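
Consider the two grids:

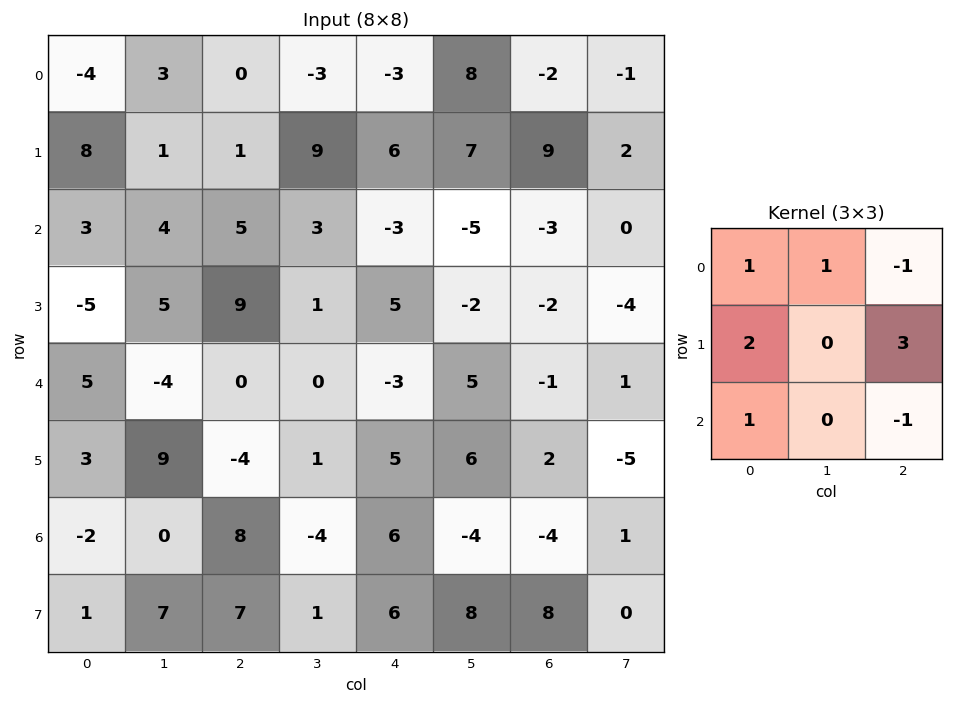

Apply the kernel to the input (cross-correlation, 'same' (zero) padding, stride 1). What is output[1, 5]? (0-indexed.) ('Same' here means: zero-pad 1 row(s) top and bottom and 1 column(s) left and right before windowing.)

The receptive field on the zero-padded input at this output position is [-3 8 -2 / 6 7 9 / -3 -5 -3]. Elementwise product with the kernel and sum: -3·1 + 8·1 + -2·-1 + 6·2 + 9·3 + -3·1 + -3·-1.

46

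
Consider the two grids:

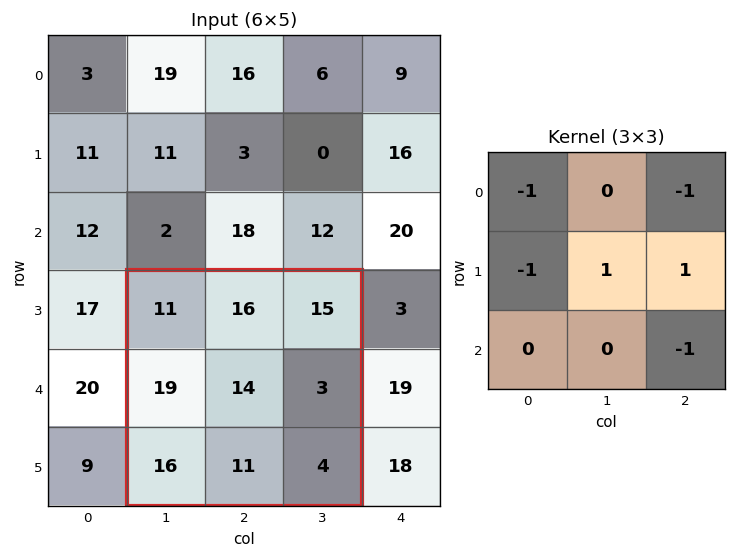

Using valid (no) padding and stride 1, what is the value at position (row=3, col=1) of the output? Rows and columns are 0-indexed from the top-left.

The receptive field on the input at this output position is [11 16 15 / 19 14 3 / 16 11 4]. Elementwise product with the kernel and sum: 11·-1 + 15·-1 + 19·-1 + 14·1 + 3·1 + 4·-1.

-32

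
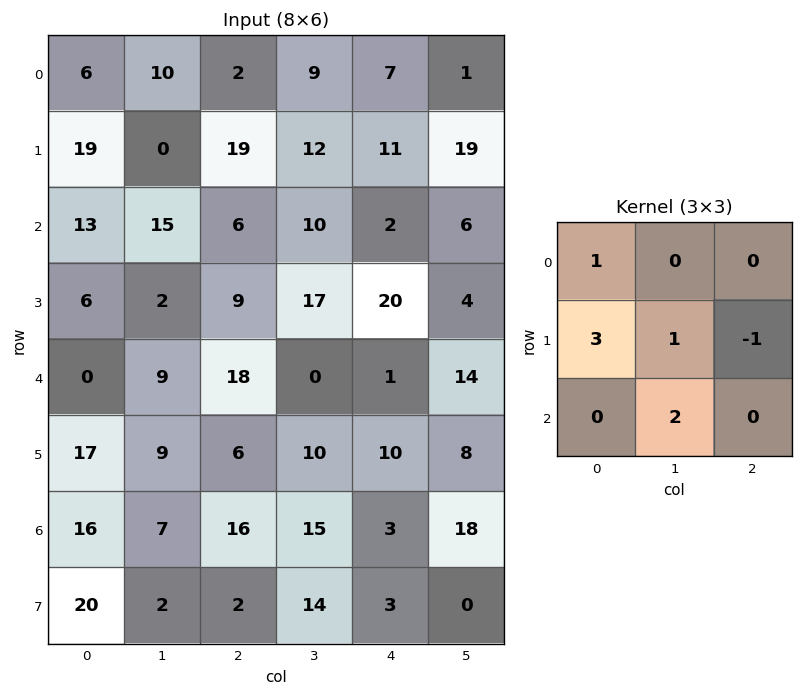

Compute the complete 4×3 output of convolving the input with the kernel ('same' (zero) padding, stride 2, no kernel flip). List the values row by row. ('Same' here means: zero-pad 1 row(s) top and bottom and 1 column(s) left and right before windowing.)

34 61 55
10 59 78
25 59 24
49 35 46

Output[0,0]: The receptive field on the zero-padded input at this output position is [0 0 0 / 0 6 10 / 0 19 0]. Elementwise product with the kernel and sum: 0·1 + 0·3 + 6·1 + 10·-1 + 19·2.
Output[0,1]: The receptive field on the zero-padded input at this output position is [0 0 0 / 10 2 9 / 0 19 12]. Elementwise product with the kernel and sum: 0·1 + 10·3 + 2·1 + 9·-1 + 19·2.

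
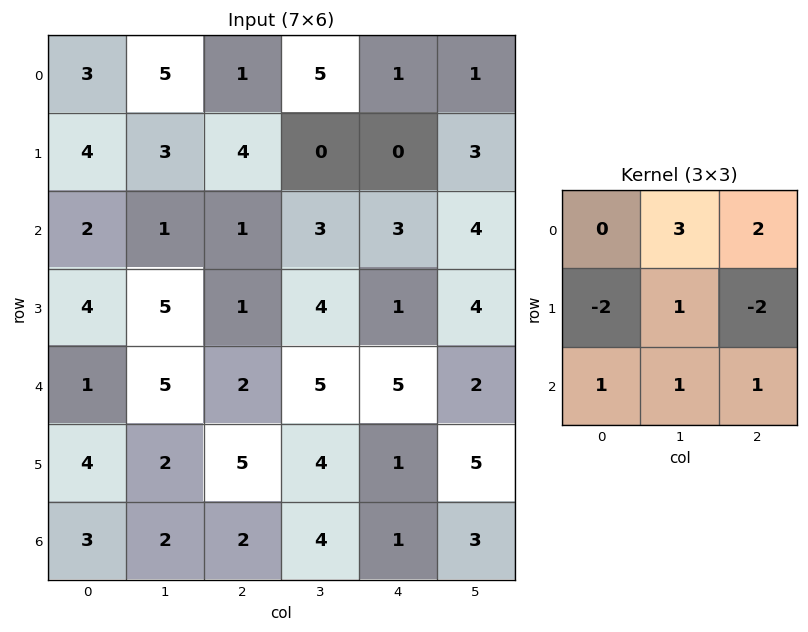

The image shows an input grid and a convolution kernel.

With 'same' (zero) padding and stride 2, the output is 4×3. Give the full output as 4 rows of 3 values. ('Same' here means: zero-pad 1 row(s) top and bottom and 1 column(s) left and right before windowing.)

0 -12 -8
27 15 4
19 4 12
15 13 0

Output[0,0]: The receptive field on the zero-padded input at this output position is [0 0 0 / 0 3 5 / 0 4 3]. Elementwise product with the kernel and sum: 0·3 + 0·2 + 0·-2 + 3·1 + 5·-2 + 0·1 + 4·1 + 3·1.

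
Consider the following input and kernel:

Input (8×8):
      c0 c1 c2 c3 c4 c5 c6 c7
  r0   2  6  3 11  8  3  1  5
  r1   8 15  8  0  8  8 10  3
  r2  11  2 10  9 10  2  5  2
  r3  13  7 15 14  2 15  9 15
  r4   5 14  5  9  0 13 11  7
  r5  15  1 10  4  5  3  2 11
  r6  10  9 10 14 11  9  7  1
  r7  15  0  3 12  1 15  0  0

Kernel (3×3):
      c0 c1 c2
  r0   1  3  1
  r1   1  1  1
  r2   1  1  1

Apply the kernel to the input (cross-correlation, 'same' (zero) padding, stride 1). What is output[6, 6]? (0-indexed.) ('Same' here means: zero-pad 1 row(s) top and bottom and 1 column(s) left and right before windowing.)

The receptive field on the zero-padded input at this output position is [3 2 11 / 9 7 1 / 15 0 0]. Elementwise product with the kernel and sum: 3·1 + 2·3 + 11·1 + 9·1 + 7·1 + 1·1 + 15·1 + 0·1 + 0·1.

52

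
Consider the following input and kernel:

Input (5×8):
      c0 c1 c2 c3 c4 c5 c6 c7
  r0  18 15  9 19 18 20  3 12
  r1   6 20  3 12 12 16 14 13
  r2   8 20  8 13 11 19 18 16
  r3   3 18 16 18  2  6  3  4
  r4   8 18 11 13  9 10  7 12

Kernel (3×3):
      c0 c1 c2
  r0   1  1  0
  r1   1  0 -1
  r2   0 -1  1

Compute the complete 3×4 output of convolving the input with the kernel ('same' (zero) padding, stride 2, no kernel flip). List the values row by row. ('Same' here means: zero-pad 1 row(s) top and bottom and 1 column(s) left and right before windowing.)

Output[0,0]: The receptive field on the zero-padded input at this output position is [0 0 0 / 0 18 15 / 0 6 20]. Elementwise product with the kernel and sum: 0·1 + 0·1 + 0·1 + 15·-1 + 6·-1 + 20·1.

-1 5 3 7
1 32 22 34
-15 39 23 7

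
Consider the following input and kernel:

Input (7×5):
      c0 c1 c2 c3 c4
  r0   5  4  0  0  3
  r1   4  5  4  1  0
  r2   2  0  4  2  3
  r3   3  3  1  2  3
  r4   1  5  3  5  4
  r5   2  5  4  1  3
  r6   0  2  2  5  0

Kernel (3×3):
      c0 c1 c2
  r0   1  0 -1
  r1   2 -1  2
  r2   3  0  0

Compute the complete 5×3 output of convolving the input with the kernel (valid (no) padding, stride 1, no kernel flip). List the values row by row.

22 12 16
21 13 19
6 22 16
11 33 19
5 14 18

Output[0,0]: The receptive field on the input at this output position is [5 4 0 / 4 5 4 / 2 0 4]. Elementwise product with the kernel and sum: 5·1 + 0·-1 + 4·2 + 5·-1 + 4·2 + 2·3.
Output[0,1]: The receptive field on the input at this output position is [4 0 0 / 5 4 1 / 0 4 2]. Elementwise product with the kernel and sum: 4·1 + 0·-1 + 5·2 + 4·-1 + 1·2 + 0·3.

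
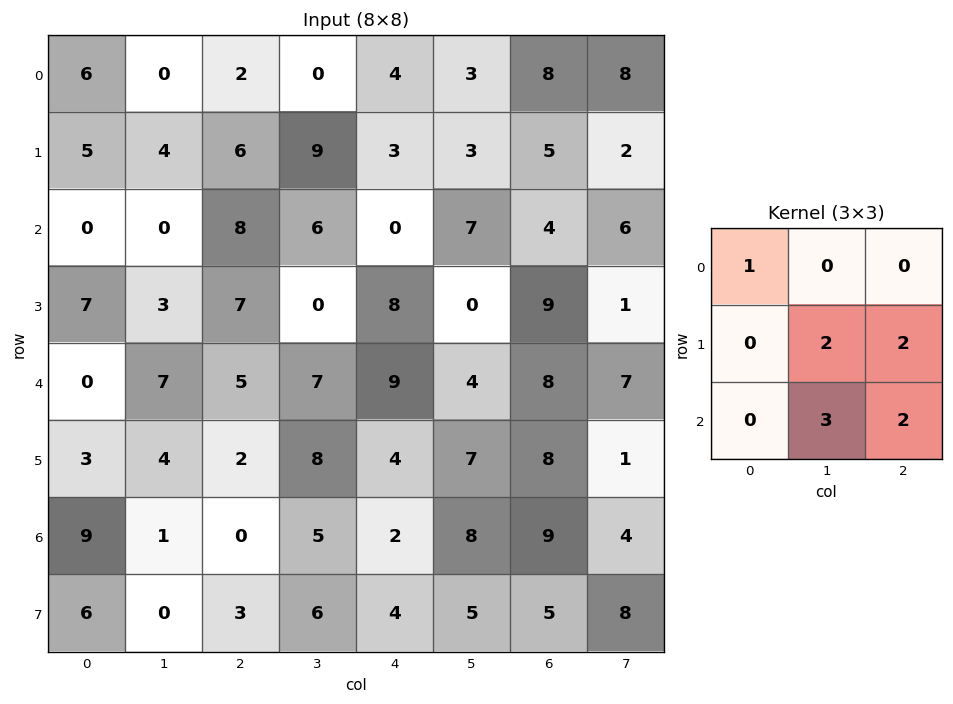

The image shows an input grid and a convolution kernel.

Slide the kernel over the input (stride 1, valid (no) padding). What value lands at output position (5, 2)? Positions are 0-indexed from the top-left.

42

The receptive field on the input at this output position is [2 8 4 / 0 5 2 / 3 6 4]. Elementwise product with the kernel and sum: 2·1 + 5·2 + 2·2 + 6·3 + 4·2.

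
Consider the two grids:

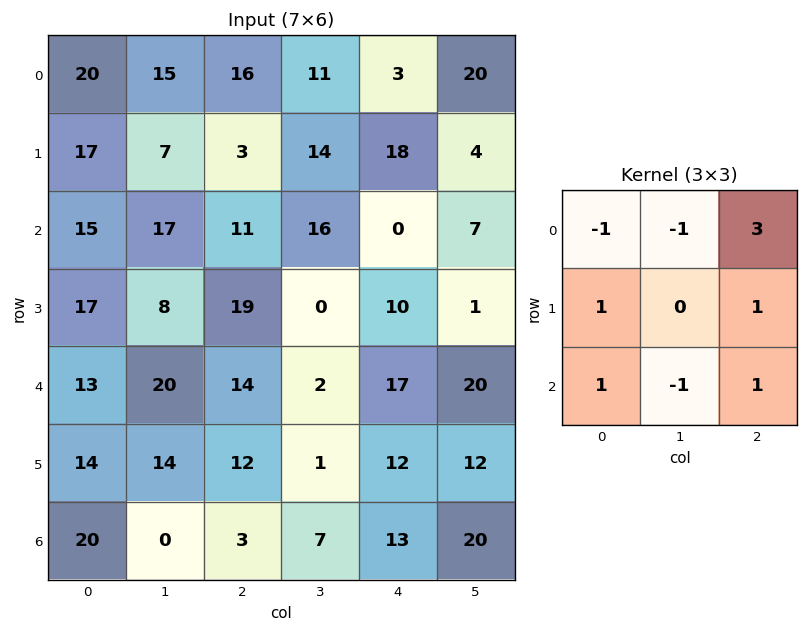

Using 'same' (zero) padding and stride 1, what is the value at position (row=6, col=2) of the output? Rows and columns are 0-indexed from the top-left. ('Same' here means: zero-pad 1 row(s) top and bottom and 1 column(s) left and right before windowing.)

-16

The receptive field on the zero-padded input at this output position is [14 12 1 / 0 3 7 / 0 0 0]. Elementwise product with the kernel and sum: 14·-1 + 12·-1 + 1·3 + 0·1 + 7·1 + 0·1 + 0·-1 + 0·1.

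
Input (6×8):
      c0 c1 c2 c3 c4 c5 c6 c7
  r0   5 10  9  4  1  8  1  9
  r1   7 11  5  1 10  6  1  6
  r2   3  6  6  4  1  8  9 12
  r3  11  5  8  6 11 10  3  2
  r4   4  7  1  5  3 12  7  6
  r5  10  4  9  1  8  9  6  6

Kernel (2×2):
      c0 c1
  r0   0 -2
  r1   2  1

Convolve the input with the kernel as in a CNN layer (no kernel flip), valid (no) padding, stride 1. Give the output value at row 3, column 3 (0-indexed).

-9

The receptive field on the input at this output position is [6 11 / 5 3]. Elementwise product with the kernel and sum: 11·-2 + 5·2 + 3·1.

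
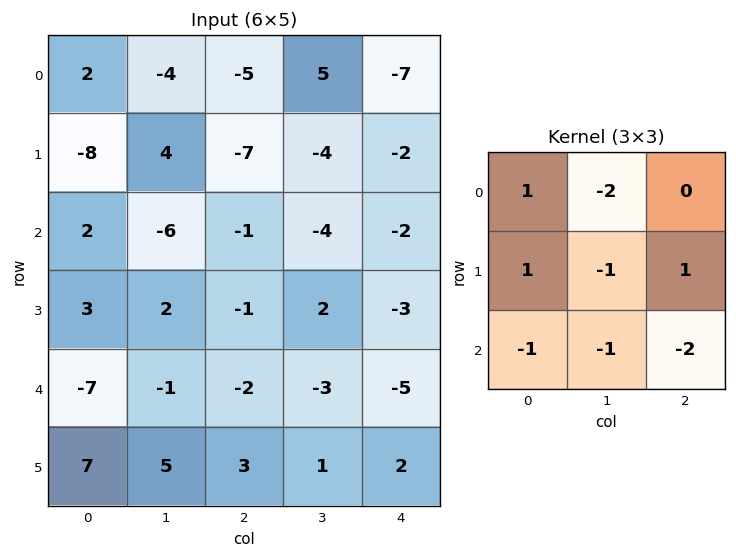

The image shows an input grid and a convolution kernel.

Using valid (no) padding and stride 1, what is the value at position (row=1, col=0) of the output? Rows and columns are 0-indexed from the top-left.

The receptive field on the input at this output position is [-8 4 -7 / 2 -6 -1 / 3 2 -1]. Elementwise product with the kernel and sum: -8·1 + 4·-2 + 2·1 + -6·-1 + -1·1 + 3·-1 + 2·-1 + -1·-2.

-12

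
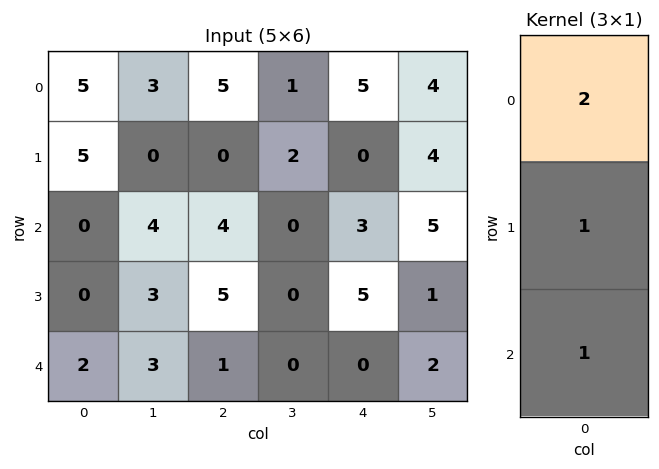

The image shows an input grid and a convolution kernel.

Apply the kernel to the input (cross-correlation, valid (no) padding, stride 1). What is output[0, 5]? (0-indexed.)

17

The receptive field on the input at this output position is [4 / 4 / 5]. Elementwise product with the kernel and sum: 4·2 + 4·1 + 5·1.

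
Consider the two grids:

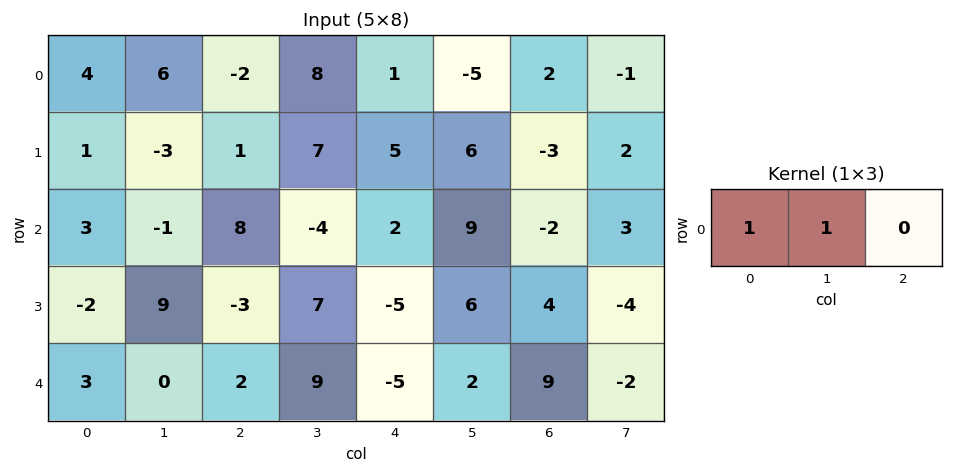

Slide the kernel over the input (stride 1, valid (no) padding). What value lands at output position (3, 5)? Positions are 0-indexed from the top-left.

10

The receptive field on the input at this output position is [6 4 -4]. Elementwise product with the kernel and sum: 6·1 + 4·1.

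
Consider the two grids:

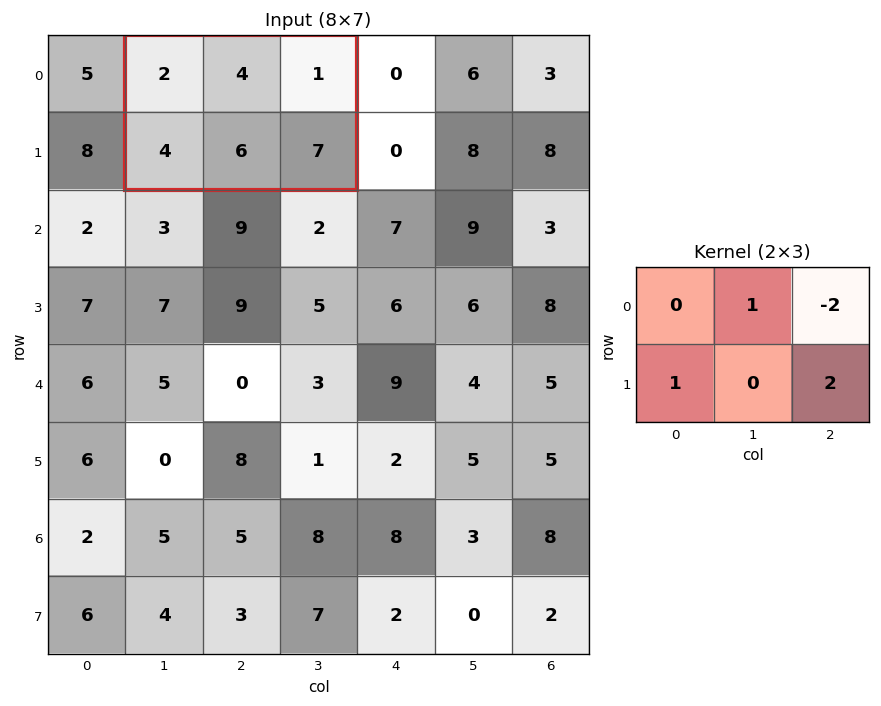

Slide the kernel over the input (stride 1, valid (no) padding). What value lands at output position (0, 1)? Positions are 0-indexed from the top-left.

The receptive field on the input at this output position is [2 4 1 / 4 6 7]. Elementwise product with the kernel and sum: 4·1 + 1·-2 + 4·1 + 7·2.

20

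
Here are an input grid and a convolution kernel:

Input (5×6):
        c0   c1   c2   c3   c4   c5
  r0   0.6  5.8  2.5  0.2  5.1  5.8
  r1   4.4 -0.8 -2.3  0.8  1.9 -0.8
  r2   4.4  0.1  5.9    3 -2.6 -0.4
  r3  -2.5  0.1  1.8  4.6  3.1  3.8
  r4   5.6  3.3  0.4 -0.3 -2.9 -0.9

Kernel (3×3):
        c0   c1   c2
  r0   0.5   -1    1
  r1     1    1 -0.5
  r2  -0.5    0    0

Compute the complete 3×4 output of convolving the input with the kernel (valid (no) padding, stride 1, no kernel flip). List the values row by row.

-0.45 -2.95 0.75 2.4
3.5 7.15 9.25 -4
1.9 -4.9 2 9.65

Output[0,0]: The receptive field on the input at this output position is [0.6 5.8 2.5 / 4.4 -0.8 -2.3 / 4.4 0.1 5.9]. Elementwise product with the kernel and sum: 0.6·0.5 + 5.8·-1 + 2.5·1 + 4.4·1 + -0.8·1 + -2.3·-0.5 + 4.4·-0.5.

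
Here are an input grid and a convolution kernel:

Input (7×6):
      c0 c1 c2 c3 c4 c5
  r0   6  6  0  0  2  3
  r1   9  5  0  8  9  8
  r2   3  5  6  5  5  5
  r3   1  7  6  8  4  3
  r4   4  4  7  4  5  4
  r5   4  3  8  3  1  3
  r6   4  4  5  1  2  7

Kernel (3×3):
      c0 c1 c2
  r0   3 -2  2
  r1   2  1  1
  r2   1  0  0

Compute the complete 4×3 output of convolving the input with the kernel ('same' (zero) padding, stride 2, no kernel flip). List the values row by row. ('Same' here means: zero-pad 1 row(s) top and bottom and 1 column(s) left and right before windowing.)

Output[0,0]: The receptive field on the zero-padded input at this output position is [0 0 0 / 0 6 6 / 0 9 5]. Elementwise product with the kernel and sum: 0·3 + 0·-2 + 0·2 + 0·2 + 6·1 + 6·1 + 0·1.

12 17 13
0 59 50
20 47 42
6 13 24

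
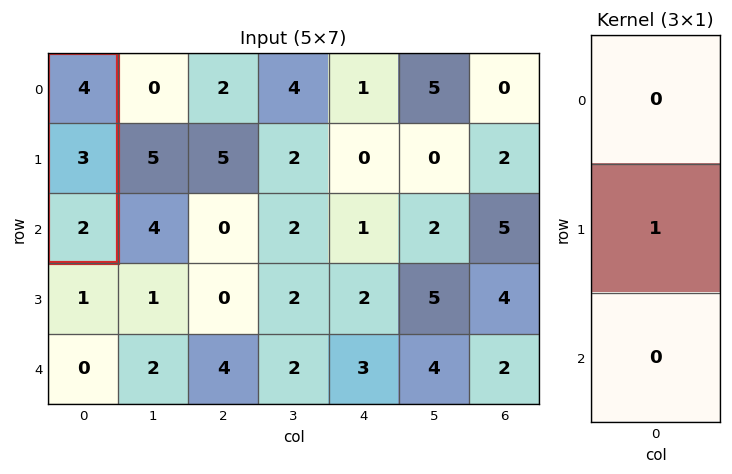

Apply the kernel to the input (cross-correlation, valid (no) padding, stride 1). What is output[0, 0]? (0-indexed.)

3

The receptive field on the input at this output position is [4 / 3 / 2]. Elementwise product with the kernel and sum: 3·1.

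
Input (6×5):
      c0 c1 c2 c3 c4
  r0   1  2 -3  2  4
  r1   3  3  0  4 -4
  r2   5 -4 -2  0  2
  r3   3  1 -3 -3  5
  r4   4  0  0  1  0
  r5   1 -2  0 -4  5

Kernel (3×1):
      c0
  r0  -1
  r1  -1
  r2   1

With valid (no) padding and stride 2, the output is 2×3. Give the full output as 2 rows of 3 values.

Output[0,0]: The receptive field on the input at this output position is [1 / 3 / 5]. Elementwise product with the kernel and sum: 1·-1 + 3·-1 + 5·1.

1 1 2
-4 5 -7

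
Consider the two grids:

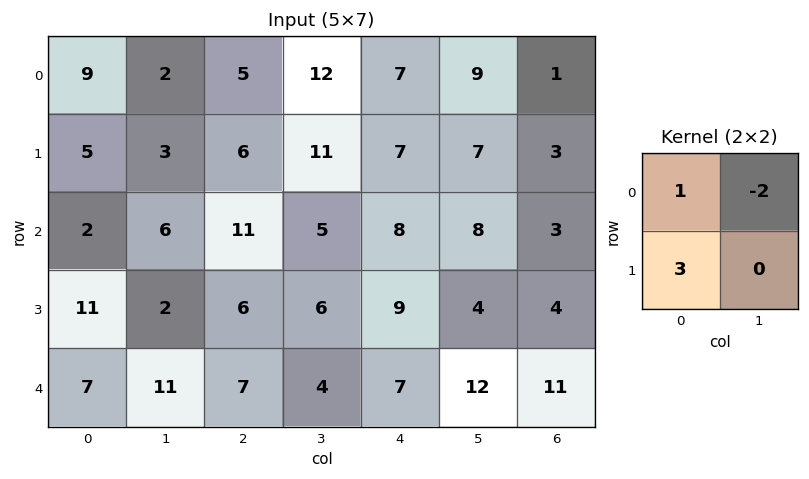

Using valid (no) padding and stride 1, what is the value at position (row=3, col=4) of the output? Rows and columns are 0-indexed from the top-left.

22

The receptive field on the input at this output position is [9 4 / 7 12]. Elementwise product with the kernel and sum: 9·1 + 4·-2 + 7·3.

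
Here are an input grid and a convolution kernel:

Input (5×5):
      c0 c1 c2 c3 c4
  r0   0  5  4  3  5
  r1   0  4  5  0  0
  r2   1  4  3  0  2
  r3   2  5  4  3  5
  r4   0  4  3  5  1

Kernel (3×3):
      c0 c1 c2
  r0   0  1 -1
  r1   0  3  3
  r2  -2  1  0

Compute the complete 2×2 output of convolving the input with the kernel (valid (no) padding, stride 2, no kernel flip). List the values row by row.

Output[0,0]: The receptive field on the input at this output position is [0 5 4 / 0 4 5 / 1 4 3]. Elementwise product with the kernel and sum: 5·1 + 4·-1 + 4·3 + 5·3 + 1·-2 + 4·1.

30 -8
32 21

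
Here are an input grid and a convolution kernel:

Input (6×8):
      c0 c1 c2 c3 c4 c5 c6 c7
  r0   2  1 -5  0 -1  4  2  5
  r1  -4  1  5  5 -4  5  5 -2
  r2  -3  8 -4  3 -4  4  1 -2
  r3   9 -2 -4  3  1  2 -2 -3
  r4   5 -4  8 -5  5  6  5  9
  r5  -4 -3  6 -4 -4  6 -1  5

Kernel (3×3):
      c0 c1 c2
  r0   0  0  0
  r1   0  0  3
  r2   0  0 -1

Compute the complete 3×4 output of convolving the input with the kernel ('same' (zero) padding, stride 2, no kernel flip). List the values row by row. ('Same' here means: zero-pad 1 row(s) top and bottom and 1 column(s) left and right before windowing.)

2 -5 7 17
26 6 10 -3
-9 -11 12 22

Output[0,0]: The receptive field on the zero-padded input at this output position is [0 0 0 / 0 2 1 / 0 -4 1]. Elementwise product with the kernel and sum: 1·3 + 1·-1.
Output[0,1]: The receptive field on the zero-padded input at this output position is [0 0 0 / 1 -5 0 / 1 5 5]. Elementwise product with the kernel and sum: 0·3 + 5·-1.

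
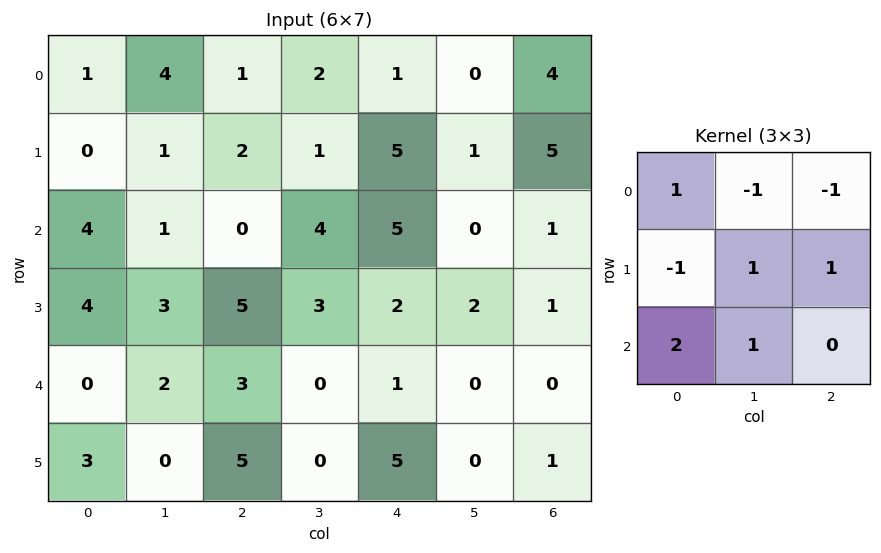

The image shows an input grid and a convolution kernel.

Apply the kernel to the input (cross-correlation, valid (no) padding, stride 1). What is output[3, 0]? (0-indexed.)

7

The receptive field on the input at this output position is [4 3 5 / 0 2 3 / 3 0 5]. Elementwise product with the kernel and sum: 4·1 + 3·-1 + 5·-1 + 0·-1 + 2·1 + 3·1 + 3·2 + 0·1.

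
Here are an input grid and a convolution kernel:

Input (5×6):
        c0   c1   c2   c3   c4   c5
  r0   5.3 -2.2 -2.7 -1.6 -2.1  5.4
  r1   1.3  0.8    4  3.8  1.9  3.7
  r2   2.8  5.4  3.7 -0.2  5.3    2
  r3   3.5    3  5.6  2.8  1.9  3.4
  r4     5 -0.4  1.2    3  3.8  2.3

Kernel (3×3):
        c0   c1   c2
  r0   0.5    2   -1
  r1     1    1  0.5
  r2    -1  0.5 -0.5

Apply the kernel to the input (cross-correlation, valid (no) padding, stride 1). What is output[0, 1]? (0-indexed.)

The receptive field on the input at this output position is [-2.2 -2.7 -1.6 / 0.8 4 3.8 / 5.4 3.7 -0.2]. Elementwise product with the kernel and sum: -2.2·0.5 + -2.7·2 + -1.6·-1 + 0.8·1 + 4·1 + 3.8·0.5 + 5.4·-1 + 3.7·0.5 + -0.2·-0.5.

-1.65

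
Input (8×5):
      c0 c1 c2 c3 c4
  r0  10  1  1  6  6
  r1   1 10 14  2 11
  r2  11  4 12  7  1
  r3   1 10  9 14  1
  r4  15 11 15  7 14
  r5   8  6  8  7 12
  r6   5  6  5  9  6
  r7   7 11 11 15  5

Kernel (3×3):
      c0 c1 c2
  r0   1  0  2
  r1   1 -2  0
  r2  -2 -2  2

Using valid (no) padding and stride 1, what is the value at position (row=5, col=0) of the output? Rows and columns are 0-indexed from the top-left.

The receptive field on the input at this output position is [8 6 8 / 5 6 5 / 7 11 11]. Elementwise product with the kernel and sum: 8·1 + 8·2 + 5·1 + 6·-2 + 7·-2 + 11·-2 + 11·2.

3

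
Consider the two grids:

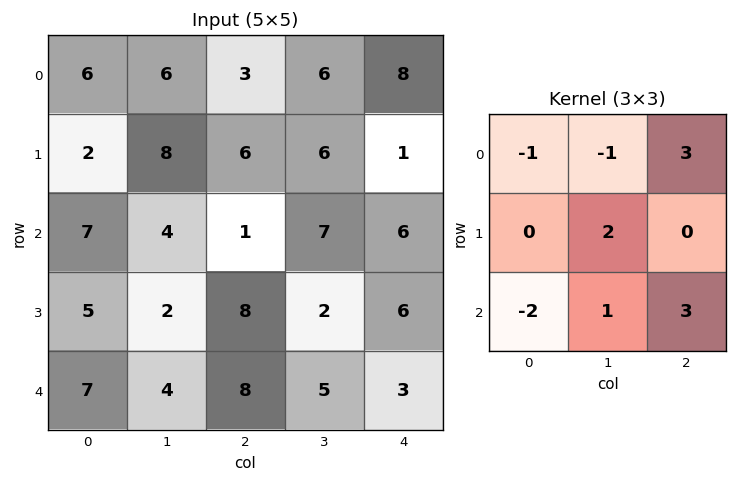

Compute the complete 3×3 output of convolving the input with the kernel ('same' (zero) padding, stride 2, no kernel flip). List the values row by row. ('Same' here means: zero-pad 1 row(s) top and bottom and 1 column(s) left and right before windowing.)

Output[0,0]: The receptive field on the zero-padded input at this output position is [0 0 0 / 0 6 6 / 0 2 8]. Elementwise product with the kernel and sum: 0·-1 + 0·-1 + 0·3 + 6·2 + 0·-2 + 2·1 + 8·3.

38 14 5
47 16 7
15 12 -2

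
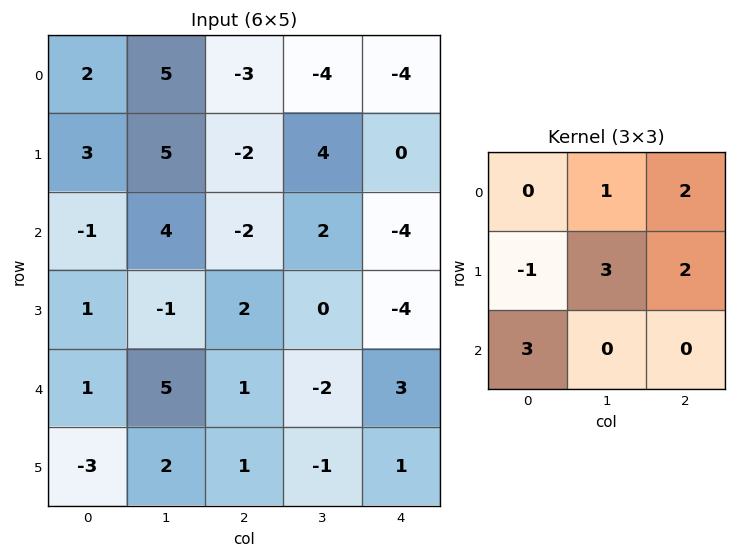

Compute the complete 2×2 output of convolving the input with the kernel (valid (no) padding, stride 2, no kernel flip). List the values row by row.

4 -4
3 -13

Output[0,0]: The receptive field on the input at this output position is [2 5 -3 / 3 5 -2 / -1 4 -2]. Elementwise product with the kernel and sum: 5·1 + -3·2 + 3·-1 + 5·3 + -2·2 + -1·3.
Output[0,1]: The receptive field on the input at this output position is [-3 -4 -4 / -2 4 0 / -2 2 -4]. Elementwise product with the kernel and sum: -4·1 + -4·2 + -2·-1 + 4·3 + 0·2 + -2·3.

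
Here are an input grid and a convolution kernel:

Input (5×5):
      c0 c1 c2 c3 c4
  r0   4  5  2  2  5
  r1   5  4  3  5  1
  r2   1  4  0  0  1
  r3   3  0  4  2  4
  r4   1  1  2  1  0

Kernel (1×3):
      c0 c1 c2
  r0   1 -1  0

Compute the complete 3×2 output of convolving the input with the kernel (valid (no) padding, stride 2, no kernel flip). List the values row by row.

Output[0,0]: The receptive field on the input at this output position is [4 5 2]. Elementwise product with the kernel and sum: 4·1 + 5·-1.
Output[0,1]: The receptive field on the input at this output position is [2 2 5]. Elementwise product with the kernel and sum: 2·1 + 2·-1.

-1 0
-3 0
0 1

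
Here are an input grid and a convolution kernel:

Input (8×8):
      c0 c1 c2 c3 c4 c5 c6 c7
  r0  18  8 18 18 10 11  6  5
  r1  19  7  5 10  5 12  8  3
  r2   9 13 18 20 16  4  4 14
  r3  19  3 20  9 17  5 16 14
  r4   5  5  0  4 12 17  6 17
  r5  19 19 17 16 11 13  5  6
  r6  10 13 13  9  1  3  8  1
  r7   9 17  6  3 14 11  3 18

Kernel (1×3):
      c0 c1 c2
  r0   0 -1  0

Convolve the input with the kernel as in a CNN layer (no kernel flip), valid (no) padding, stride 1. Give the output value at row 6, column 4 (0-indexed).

The receptive field on the input at this output position is [1 3 8]. Elementwise product with the kernel and sum: 3·-1.

-3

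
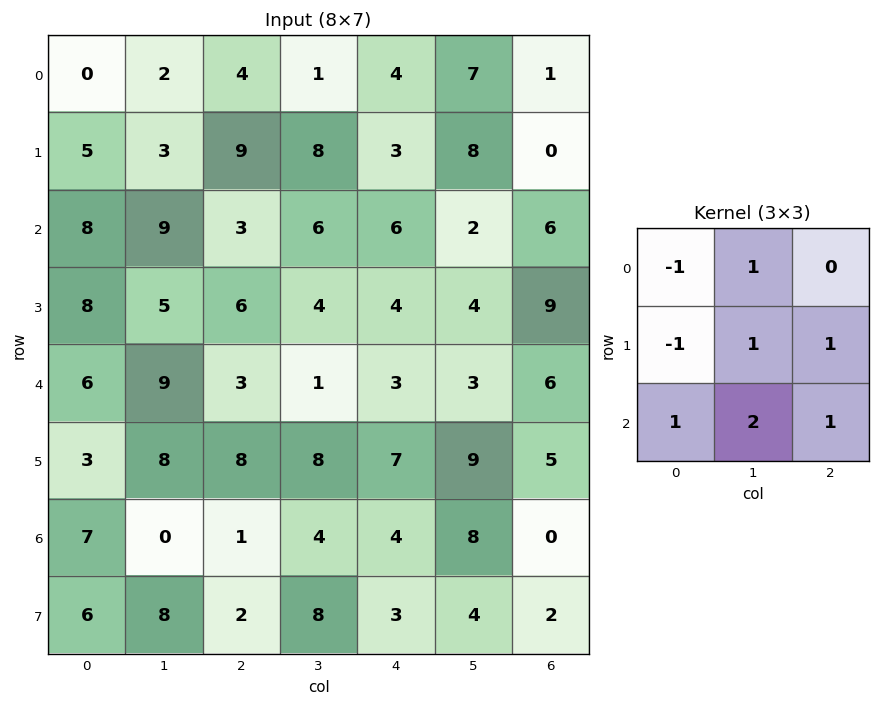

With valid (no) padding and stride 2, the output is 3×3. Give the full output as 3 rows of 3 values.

38 20 24
31 13 20
24 18 27

Output[0,0]: The receptive field on the input at this output position is [0 2 4 / 5 3 9 / 8 9 3]. Elementwise product with the kernel and sum: 0·-1 + 2·1 + 5·-1 + 3·1 + 9·1 + 8·1 + 9·2 + 3·1.
Output[0,1]: The receptive field on the input at this output position is [4 1 4 / 9 8 3 / 3 6 6]. Elementwise product with the kernel and sum: 4·-1 + 1·1 + 9·-1 + 8·1 + 3·1 + 3·1 + 6·2 + 6·1.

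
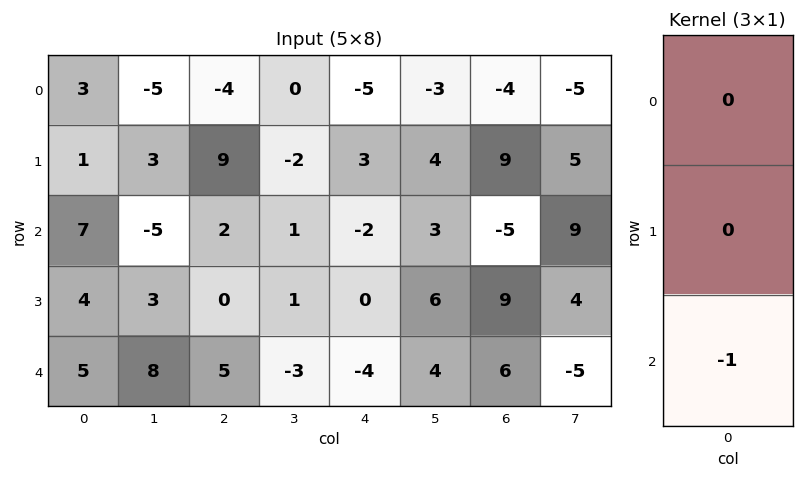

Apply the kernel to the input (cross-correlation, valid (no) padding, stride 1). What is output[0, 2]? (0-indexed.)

-2

The receptive field on the input at this output position is [-4 / 9 / 2]. Elementwise product with the kernel and sum: 2·-1.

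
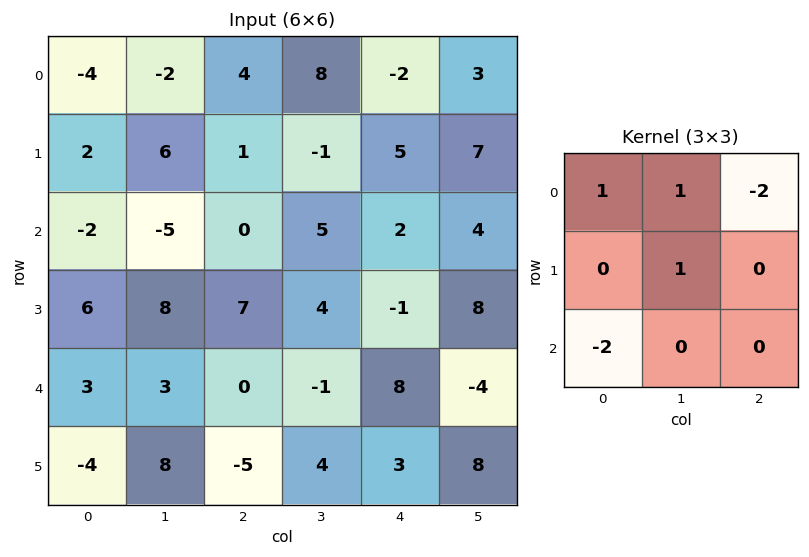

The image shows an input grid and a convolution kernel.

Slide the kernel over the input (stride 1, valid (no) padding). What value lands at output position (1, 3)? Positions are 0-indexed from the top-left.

-16

The receptive field on the input at this output position is [-1 5 7 / 5 2 4 / 4 -1 8]. Elementwise product with the kernel and sum: -1·1 + 5·1 + 7·-2 + 2·1 + 4·-2.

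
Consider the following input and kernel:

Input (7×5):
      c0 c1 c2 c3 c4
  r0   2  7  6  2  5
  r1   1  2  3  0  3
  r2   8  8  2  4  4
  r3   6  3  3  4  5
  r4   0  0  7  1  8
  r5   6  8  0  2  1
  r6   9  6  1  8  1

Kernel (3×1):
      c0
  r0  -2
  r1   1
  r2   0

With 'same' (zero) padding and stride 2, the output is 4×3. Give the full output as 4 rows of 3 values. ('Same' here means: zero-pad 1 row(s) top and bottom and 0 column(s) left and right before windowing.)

Output[0,0]: The receptive field on the zero-padded input at this output position is [0 / 2 / 1]. Elementwise product with the kernel and sum: 0·-2 + 2·1.
Output[0,1]: The receptive field on the zero-padded input at this output position is [0 / 6 / 3]. Elementwise product with the kernel and sum: 0·-2 + 6·1.

2 6 5
6 -4 -2
-12 1 -2
-3 1 -1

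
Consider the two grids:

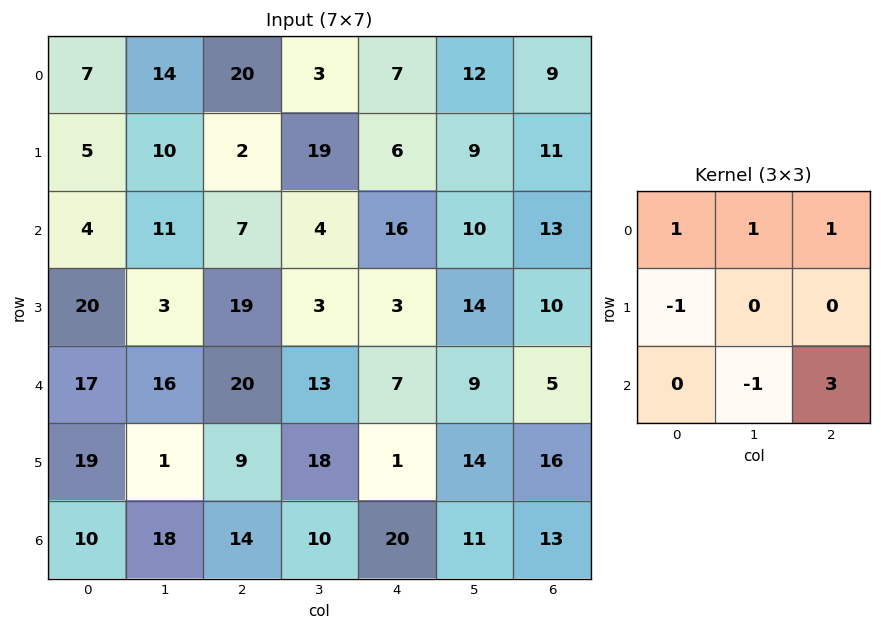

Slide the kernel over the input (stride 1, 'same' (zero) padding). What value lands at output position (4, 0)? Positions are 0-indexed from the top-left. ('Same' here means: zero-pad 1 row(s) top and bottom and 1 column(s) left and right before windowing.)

7

The receptive field on the zero-padded input at this output position is [0 20 3 / 0 17 16 / 0 19 1]. Elementwise product with the kernel and sum: 0·1 + 20·1 + 3·1 + 0·-1 + 19·-1 + 1·3.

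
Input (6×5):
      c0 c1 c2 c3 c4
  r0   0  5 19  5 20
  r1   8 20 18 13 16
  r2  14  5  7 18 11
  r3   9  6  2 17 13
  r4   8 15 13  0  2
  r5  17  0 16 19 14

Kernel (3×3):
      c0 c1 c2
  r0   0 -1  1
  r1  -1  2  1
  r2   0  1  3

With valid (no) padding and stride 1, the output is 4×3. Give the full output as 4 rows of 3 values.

90 76 90
13 75 99
61 39 44
79 99 46

Output[0,0]: The receptive field on the input at this output position is [0 5 19 / 8 20 18 / 14 5 7]. Elementwise product with the kernel and sum: 5·-1 + 19·1 + 8·-1 + 20·2 + 18·1 + 5·1 + 7·3.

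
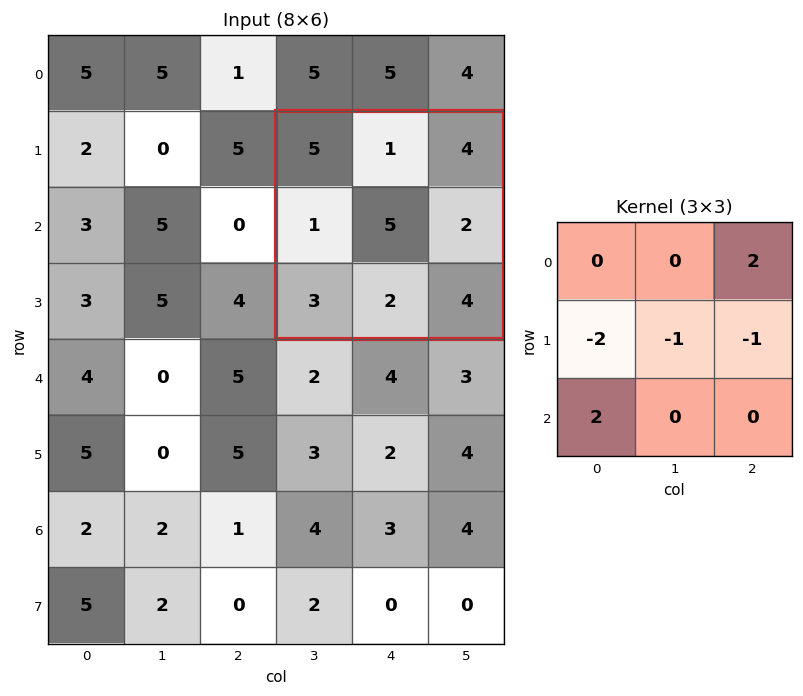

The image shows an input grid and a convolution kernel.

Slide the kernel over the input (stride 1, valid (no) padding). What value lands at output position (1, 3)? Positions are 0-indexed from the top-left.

The receptive field on the input at this output position is [5 1 4 / 1 5 2 / 3 2 4]. Elementwise product with the kernel and sum: 4·2 + 1·-2 + 5·-1 + 2·-1 + 3·2.

5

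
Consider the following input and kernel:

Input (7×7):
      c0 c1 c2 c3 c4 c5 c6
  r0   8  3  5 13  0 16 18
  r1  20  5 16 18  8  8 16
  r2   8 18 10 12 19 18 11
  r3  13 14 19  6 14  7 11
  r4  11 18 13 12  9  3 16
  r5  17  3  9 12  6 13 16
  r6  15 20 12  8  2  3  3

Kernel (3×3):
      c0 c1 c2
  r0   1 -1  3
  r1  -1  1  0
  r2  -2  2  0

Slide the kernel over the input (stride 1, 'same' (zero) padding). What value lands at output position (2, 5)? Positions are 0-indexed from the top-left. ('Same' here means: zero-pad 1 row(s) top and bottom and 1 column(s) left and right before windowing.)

33

The receptive field on the zero-padded input at this output position is [8 8 16 / 19 18 11 / 14 7 11]. Elementwise product with the kernel and sum: 8·1 + 8·-1 + 16·3 + 19·-1 + 18·1 + 14·-2 + 7·2.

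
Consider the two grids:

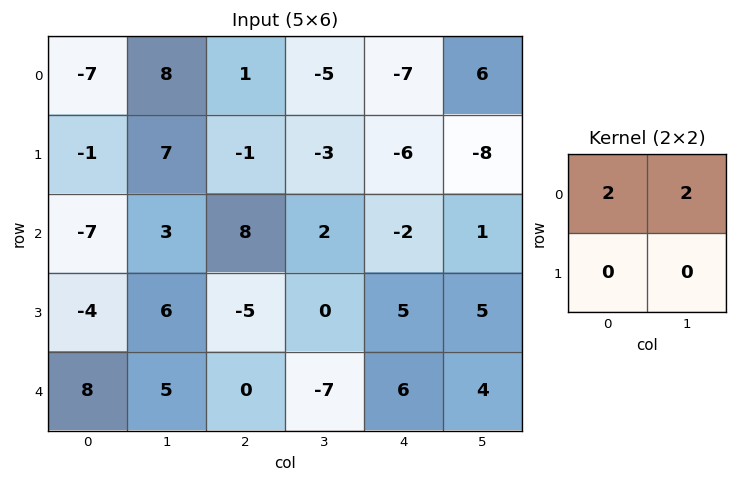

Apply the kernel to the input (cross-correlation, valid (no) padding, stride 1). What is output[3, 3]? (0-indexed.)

The receptive field on the input at this output position is [0 5 / -7 6]. Elementwise product with the kernel and sum: 0·2 + 5·2.

10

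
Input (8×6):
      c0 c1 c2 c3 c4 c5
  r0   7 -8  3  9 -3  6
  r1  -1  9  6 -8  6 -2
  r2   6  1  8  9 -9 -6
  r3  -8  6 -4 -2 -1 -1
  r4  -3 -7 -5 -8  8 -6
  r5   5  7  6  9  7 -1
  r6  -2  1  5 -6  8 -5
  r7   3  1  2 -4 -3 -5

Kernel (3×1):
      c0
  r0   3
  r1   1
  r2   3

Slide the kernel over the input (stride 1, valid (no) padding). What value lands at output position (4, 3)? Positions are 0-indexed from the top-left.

-33

The receptive field on the input at this output position is [-8 / 9 / -6]. Elementwise product with the kernel and sum: -8·3 + 9·1 + -6·3.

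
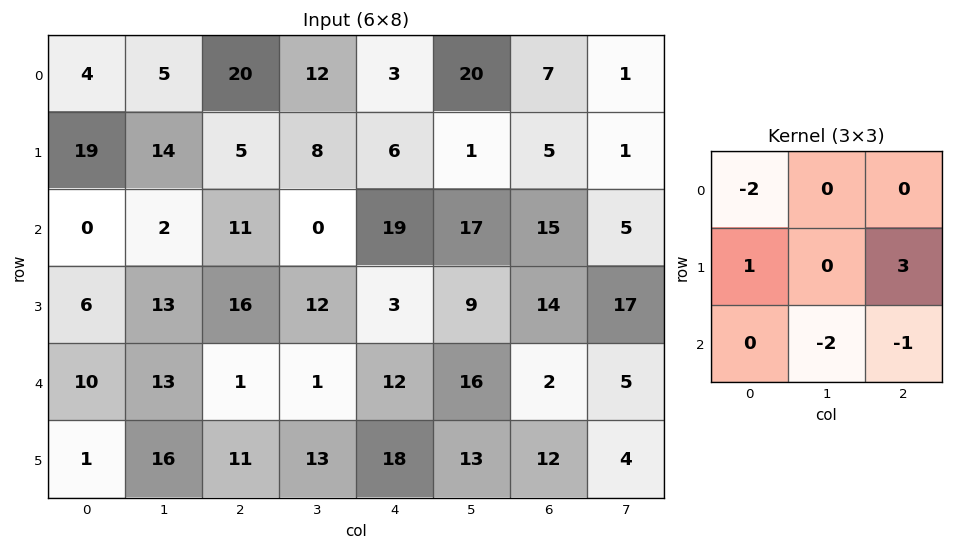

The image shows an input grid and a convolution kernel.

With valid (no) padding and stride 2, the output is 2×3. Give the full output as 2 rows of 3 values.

11 -36 -34
27 -11 -27

Output[0,0]: The receptive field on the input at this output position is [4 5 20 / 19 14 5 / 0 2 11]. Elementwise product with the kernel and sum: 4·-2 + 19·1 + 5·3 + 2·-2 + 11·-1.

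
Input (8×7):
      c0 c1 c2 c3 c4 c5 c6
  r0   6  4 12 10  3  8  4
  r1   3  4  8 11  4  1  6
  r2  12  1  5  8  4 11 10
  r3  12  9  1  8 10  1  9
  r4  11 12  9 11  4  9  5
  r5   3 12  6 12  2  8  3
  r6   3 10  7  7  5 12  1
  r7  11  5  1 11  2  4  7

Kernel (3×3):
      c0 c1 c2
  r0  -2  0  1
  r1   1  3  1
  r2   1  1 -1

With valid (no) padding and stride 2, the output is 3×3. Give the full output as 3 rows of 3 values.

31 33 16
35 45 32
38 39 42

Output[0,0]: The receptive field on the input at this output position is [6 4 12 / 3 4 8 / 12 1 5]. Elementwise product with the kernel and sum: 6·-2 + 12·1 + 3·1 + 4·3 + 8·1 + 12·1 + 1·1 + 5·-1.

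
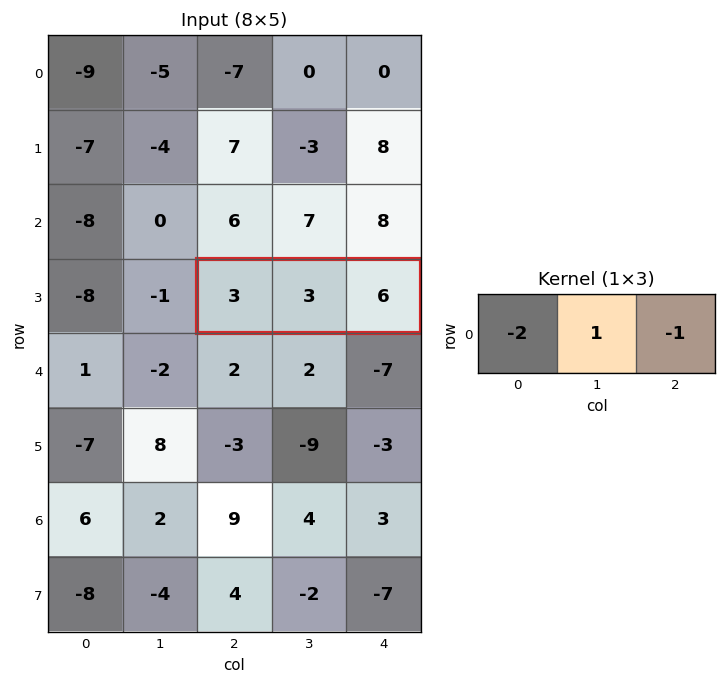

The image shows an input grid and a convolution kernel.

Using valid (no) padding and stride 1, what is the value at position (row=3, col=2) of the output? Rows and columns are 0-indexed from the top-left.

The receptive field on the input at this output position is [3 3 6]. Elementwise product with the kernel and sum: 3·-2 + 3·1 + 6·-1.

-9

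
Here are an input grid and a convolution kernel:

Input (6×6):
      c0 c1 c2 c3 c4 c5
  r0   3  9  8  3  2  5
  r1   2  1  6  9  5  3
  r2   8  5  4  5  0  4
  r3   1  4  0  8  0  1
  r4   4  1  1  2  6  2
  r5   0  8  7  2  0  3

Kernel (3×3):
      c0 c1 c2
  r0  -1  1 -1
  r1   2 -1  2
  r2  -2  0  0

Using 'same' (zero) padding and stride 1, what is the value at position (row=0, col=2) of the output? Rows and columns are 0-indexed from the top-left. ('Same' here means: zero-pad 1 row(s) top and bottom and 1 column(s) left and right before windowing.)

14

The receptive field on the zero-padded input at this output position is [0 0 0 / 9 8 3 / 1 6 9]. Elementwise product with the kernel and sum: 0·-1 + 0·1 + 0·-1 + 9·2 + 8·-1 + 3·2 + 1·-2.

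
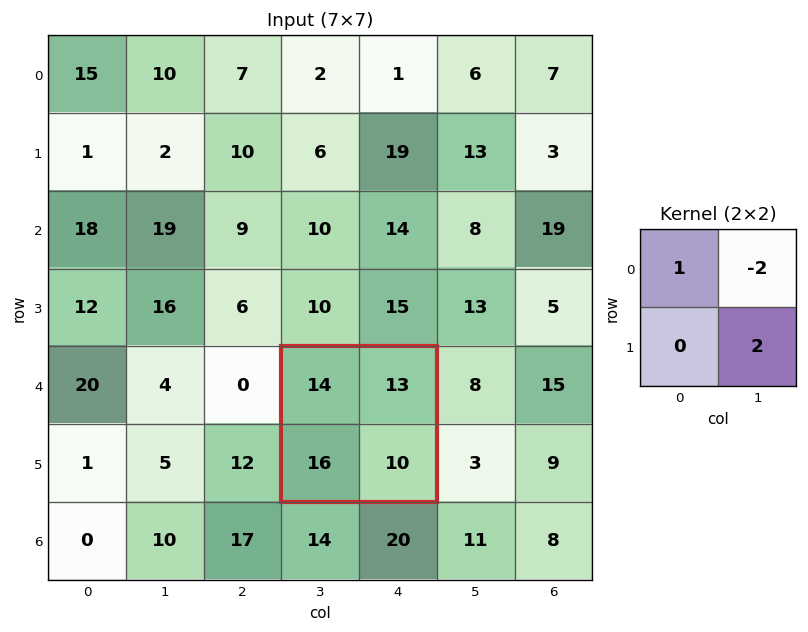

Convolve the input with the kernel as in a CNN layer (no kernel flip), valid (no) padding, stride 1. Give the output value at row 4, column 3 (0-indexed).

8

The receptive field on the input at this output position is [14 13 / 16 10]. Elementwise product with the kernel and sum: 14·1 + 13·-2 + 10·2.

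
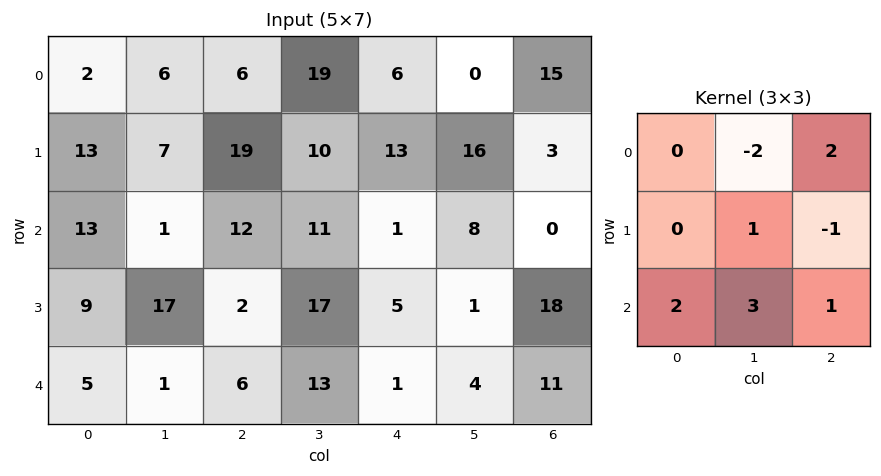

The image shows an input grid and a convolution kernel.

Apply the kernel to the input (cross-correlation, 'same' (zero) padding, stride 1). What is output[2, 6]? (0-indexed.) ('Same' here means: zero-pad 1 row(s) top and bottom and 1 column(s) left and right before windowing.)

50

The receptive field on the zero-padded input at this output position is [16 3 0 / 8 0 0 / 1 18 0]. Elementwise product with the kernel and sum: 3·-2 + 0·2 + 0·1 + 0·-1 + 1·2 + 18·3 + 0·1.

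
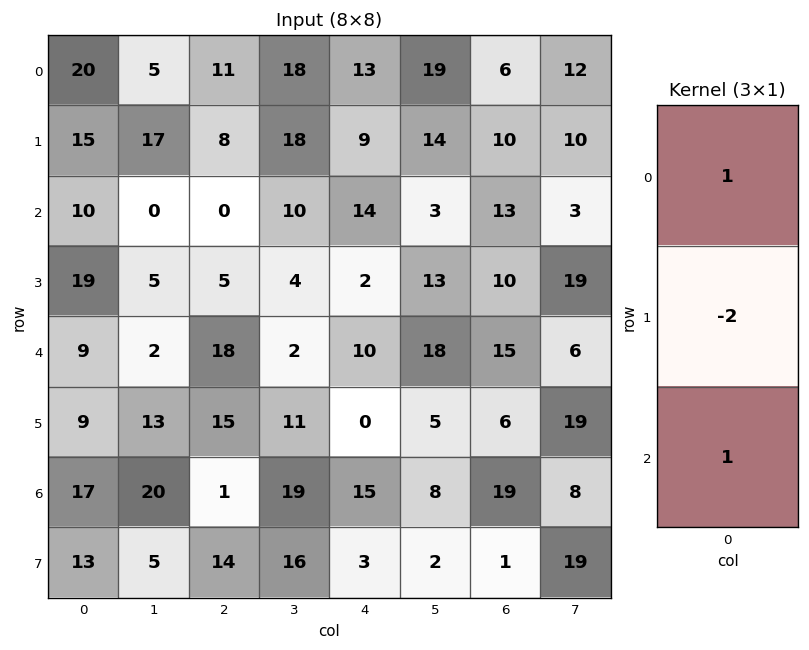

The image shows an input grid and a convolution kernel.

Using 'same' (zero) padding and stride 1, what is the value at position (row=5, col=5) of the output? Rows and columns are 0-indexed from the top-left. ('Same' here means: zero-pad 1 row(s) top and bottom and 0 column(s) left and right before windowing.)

16

The receptive field on the zero-padded input at this output position is [18 / 5 / 8]. Elementwise product with the kernel and sum: 18·1 + 5·-2 + 8·1.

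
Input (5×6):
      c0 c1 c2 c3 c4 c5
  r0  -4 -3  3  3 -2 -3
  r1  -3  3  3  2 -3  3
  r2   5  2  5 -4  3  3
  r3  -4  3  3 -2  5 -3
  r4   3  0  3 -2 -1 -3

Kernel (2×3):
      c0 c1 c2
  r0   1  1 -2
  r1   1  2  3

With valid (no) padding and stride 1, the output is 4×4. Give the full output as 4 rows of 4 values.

-1 9 8 12
18 2 17 4
8 18 9 -8
5 10 -13 -4

Output[0,0]: The receptive field on the input at this output position is [-4 -3 3 / -3 3 3]. Elementwise product with the kernel and sum: -4·1 + -3·1 + 3·-2 + -3·1 + 3·2 + 3·3.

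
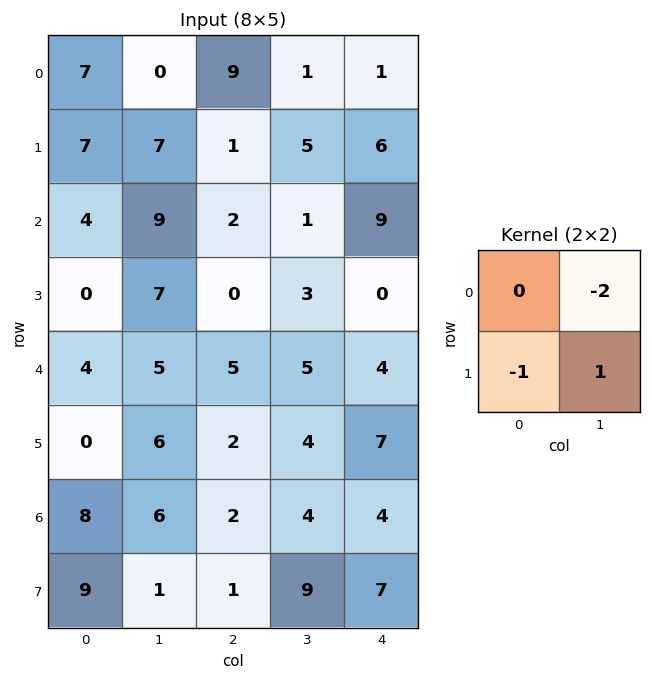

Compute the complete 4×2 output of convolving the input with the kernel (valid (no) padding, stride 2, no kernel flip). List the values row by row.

Output[0,0]: The receptive field on the input at this output position is [7 0 / 7 7]. Elementwise product with the kernel and sum: 0·-2 + 7·-1 + 7·1.
Output[0,1]: The receptive field on the input at this output position is [9 1 / 1 5]. Elementwise product with the kernel and sum: 1·-2 + 1·-1 + 5·1.

0 2
-11 1
-4 -8
-20 0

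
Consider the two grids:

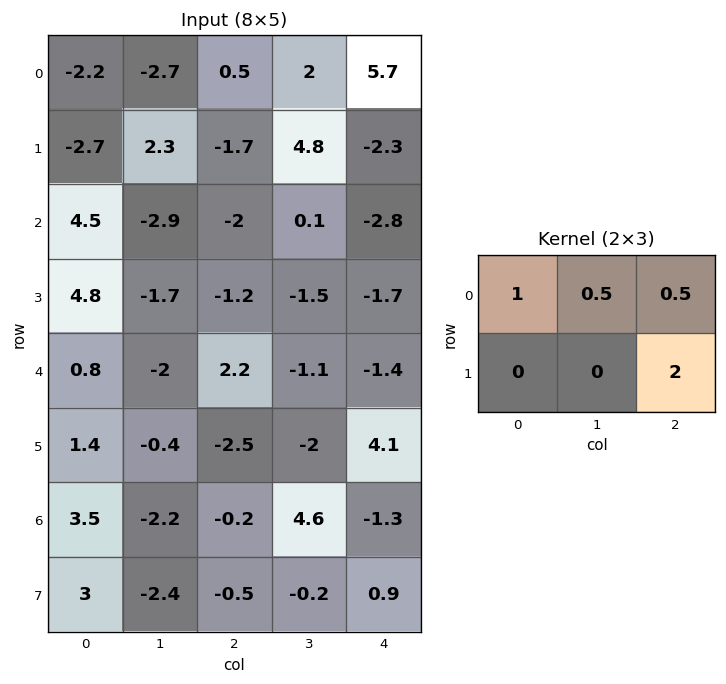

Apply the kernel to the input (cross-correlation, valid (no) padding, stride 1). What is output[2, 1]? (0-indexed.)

-6.85

The receptive field on the input at this output position is [-2.9 -2 0.1 / -1.7 -1.2 -1.5]. Elementwise product with the kernel and sum: -2.9·1 + -2·0.5 + 0.1·0.5 + -1.5·2.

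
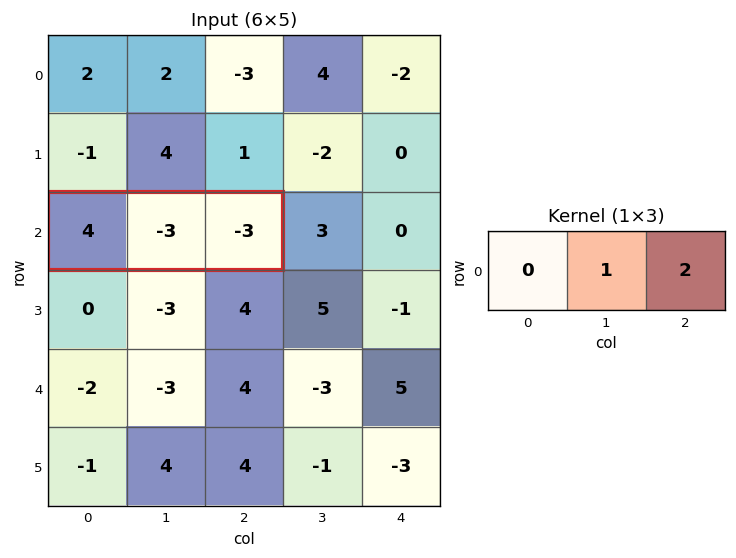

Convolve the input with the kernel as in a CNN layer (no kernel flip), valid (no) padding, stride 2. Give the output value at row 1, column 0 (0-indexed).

The receptive field on the input at this output position is [4 -3 -3]. Elementwise product with the kernel and sum: -3·1 + -3·2.

-9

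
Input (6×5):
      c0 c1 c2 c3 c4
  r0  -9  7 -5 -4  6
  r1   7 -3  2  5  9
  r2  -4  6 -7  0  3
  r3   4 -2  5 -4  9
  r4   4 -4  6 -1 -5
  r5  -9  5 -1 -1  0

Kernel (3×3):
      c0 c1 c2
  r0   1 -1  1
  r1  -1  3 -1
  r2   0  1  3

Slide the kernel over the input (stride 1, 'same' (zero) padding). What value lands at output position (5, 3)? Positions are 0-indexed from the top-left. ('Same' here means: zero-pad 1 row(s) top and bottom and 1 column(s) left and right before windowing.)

The receptive field on the zero-padded input at this output position is [6 -1 -5 / -1 -1 0 / 0 0 0]. Elementwise product with the kernel and sum: 6·1 + -1·-1 + -5·1 + -1·-1 + -1·3 + 0·-1 + 0·1 + 0·3.

0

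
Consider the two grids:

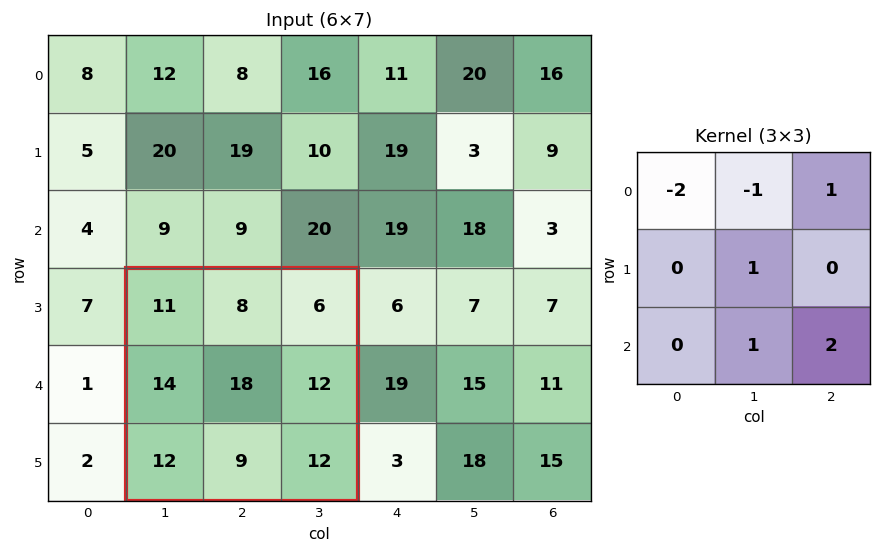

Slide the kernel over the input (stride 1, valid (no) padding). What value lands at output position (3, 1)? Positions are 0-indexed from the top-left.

The receptive field on the input at this output position is [11 8 6 / 14 18 12 / 12 9 12]. Elementwise product with the kernel and sum: 11·-2 + 8·-1 + 6·1 + 18·1 + 9·1 + 12·2.

27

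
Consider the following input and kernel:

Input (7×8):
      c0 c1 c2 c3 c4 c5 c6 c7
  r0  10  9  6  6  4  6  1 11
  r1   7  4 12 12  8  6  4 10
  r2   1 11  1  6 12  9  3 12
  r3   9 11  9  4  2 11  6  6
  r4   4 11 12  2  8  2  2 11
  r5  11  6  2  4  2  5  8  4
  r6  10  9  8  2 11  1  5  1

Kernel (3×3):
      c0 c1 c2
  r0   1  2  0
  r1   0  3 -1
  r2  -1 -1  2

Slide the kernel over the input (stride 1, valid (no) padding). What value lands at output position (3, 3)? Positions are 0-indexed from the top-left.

34

The receptive field on the input at this output position is [4 2 11 / 2 8 2 / 4 2 5]. Elementwise product with the kernel and sum: 4·1 + 2·2 + 8·3 + 2·-1 + 4·-1 + 2·-1 + 5·2.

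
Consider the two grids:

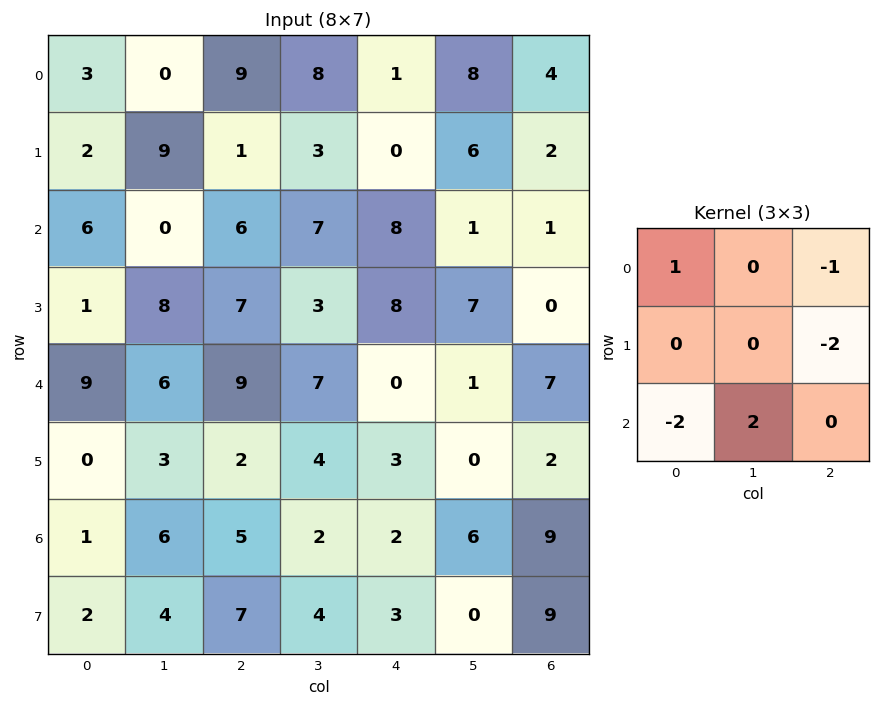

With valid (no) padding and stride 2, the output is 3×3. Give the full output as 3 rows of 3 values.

-20 10 -21
-20 -22 9
6 -3 -3

Output[0,0]: The receptive field on the input at this output position is [3 0 9 / 2 9 1 / 6 0 6]. Elementwise product with the kernel and sum: 3·1 + 9·-1 + 1·-2 + 6·-2 + 0·2.
Output[0,1]: The receptive field on the input at this output position is [9 8 1 / 1 3 0 / 6 7 8]. Elementwise product with the kernel and sum: 9·1 + 1·-1 + 0·-2 + 6·-2 + 7·2.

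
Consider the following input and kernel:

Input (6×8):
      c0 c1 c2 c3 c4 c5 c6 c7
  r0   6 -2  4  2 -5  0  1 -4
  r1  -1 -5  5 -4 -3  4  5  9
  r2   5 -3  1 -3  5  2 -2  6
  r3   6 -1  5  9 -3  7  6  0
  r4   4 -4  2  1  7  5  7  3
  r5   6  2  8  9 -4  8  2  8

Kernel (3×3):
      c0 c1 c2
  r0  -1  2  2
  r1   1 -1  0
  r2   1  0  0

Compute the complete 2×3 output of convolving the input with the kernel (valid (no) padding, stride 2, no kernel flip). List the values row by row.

Output[0,0]: The receptive field on the input at this output position is [6 -2 4 / -1 -5 5 / 5 -3 1]. Elementwise product with the kernel and sum: 6·-1 + -2·2 + 4·2 + -1·1 + -5·-1 + 5·1.
Output[0,1]: The receptive field on the input at this output position is [4 2 -5 / 5 -4 -3 / 1 -3 5]. Elementwise product with the kernel and sum: 4·-1 + 2·2 + -5·2 + 5·1 + -4·-1 + 1·1.

7 0 5
2 1 -8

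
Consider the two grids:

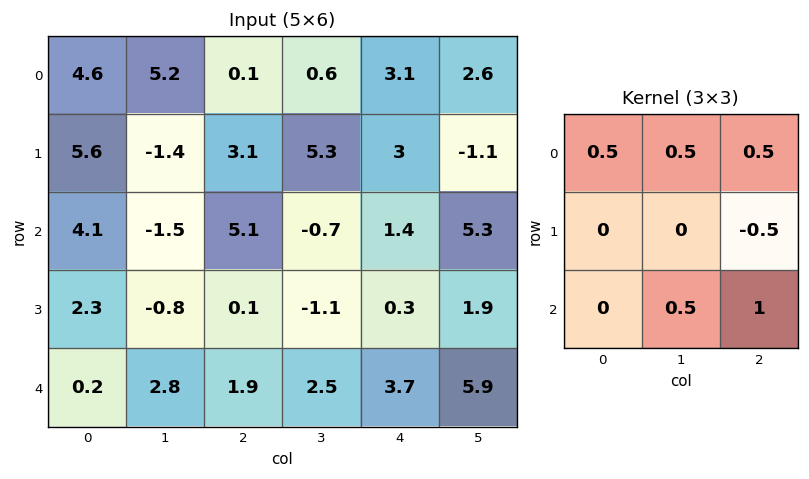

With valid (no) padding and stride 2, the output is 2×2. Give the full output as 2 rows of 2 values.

Output[0,0]: The receptive field on the input at this output position is [4.6 5.2 0.1 / 5.6 -1.4 3.1 / 4.1 -1.5 5.1]. Elementwise product with the kernel and sum: 4.6·0.5 + 5.2·0.5 + 0.1·0.5 + 3.1·-0.5 + -1.5·0.5 + 5.1·1.

7.75 1.45
7.1 7.7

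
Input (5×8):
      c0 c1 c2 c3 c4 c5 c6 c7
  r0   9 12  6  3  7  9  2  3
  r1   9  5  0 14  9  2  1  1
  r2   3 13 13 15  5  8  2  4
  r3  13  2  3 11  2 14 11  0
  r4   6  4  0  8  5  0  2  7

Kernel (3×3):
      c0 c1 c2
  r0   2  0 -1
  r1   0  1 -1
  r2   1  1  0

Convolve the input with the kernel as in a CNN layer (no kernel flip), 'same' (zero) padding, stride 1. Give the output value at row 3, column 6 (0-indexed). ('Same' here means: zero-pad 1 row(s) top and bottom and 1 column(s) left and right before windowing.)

25

The receptive field on the zero-padded input at this output position is [8 2 4 / 14 11 0 / 0 2 7]. Elementwise product with the kernel and sum: 8·2 + 4·-1 + 11·1 + 0·-1 + 0·1 + 2·1.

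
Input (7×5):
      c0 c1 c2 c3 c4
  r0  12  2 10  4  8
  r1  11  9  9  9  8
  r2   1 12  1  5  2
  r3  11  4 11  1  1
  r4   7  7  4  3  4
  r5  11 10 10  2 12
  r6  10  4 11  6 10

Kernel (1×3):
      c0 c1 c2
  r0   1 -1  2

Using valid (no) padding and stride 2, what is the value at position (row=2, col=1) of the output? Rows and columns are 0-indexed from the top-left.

The receptive field on the input at this output position is [4 3 4]. Elementwise product with the kernel and sum: 4·1 + 3·-1 + 4·2.

9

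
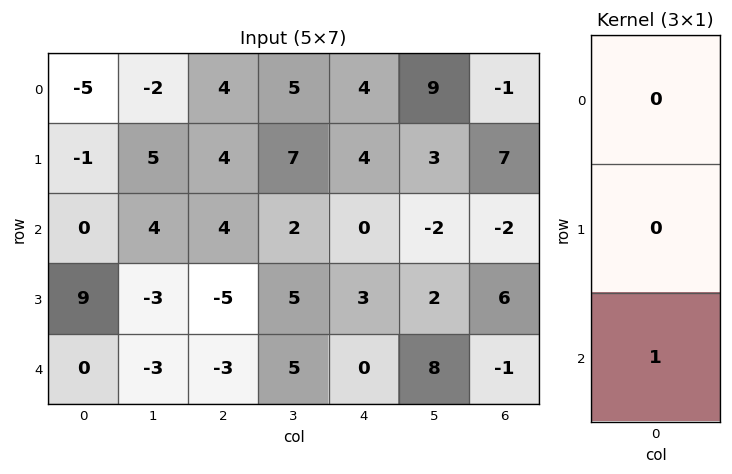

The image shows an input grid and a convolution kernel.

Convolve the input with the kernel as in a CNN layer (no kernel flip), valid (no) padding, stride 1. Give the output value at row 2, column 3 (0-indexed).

The receptive field on the input at this output position is [2 / 5 / 5]. Elementwise product with the kernel and sum: 5·1.

5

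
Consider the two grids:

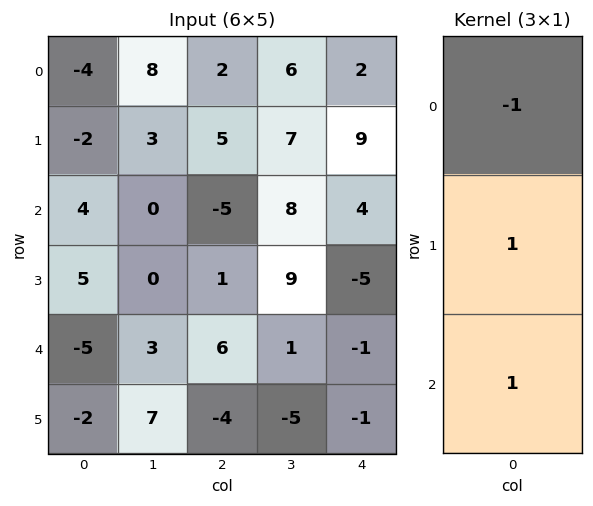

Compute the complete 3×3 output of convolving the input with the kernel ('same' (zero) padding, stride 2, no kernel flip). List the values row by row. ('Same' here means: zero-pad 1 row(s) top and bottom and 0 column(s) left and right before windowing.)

Output[0,0]: The receptive field on the zero-padded input at this output position is [0 / -4 / -2]. Elementwise product with the kernel and sum: 0·-1 + -4·1 + -2·1.

-6 7 11
11 -9 -10
-12 1 3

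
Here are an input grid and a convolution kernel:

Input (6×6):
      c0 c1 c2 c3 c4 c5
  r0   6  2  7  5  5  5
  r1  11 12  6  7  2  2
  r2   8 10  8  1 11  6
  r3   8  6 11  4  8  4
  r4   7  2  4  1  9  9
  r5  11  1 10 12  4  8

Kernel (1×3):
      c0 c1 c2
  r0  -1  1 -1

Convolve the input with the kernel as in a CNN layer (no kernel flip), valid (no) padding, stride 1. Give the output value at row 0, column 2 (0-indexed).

The receptive field on the input at this output position is [7 5 5]. Elementwise product with the kernel and sum: 7·-1 + 5·1 + 5·-1.

-7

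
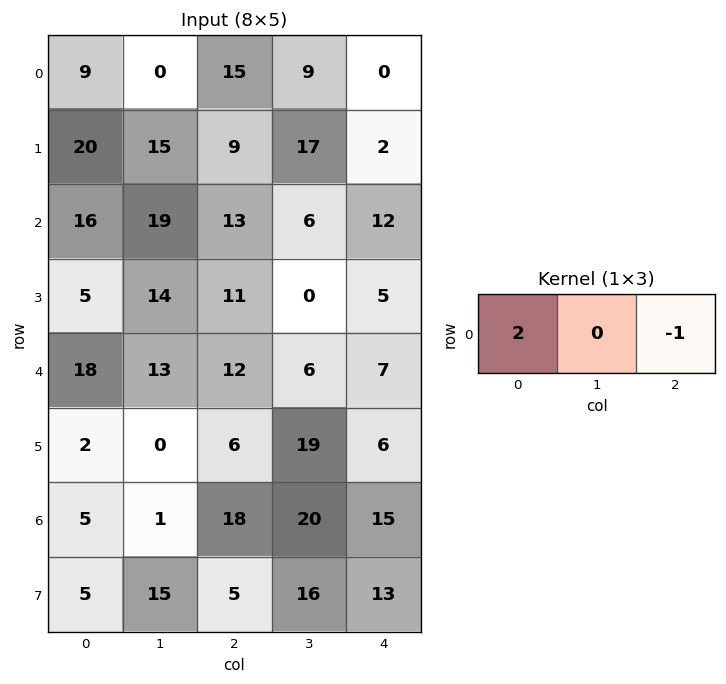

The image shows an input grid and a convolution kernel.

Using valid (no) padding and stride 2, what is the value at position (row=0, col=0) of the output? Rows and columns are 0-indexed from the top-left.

The receptive field on the input at this output position is [9 0 15]. Elementwise product with the kernel and sum: 9·2 + 15·-1.

3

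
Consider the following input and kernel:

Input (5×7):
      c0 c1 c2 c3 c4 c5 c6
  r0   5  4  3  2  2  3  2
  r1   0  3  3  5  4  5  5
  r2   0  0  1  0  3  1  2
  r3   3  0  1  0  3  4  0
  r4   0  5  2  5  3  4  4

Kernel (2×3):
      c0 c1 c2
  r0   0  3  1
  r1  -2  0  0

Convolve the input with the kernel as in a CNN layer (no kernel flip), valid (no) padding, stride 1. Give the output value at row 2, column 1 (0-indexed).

3

The receptive field on the input at this output position is [0 1 0 / 0 1 0]. Elementwise product with the kernel and sum: 1·3 + 0·1 + 0·-2.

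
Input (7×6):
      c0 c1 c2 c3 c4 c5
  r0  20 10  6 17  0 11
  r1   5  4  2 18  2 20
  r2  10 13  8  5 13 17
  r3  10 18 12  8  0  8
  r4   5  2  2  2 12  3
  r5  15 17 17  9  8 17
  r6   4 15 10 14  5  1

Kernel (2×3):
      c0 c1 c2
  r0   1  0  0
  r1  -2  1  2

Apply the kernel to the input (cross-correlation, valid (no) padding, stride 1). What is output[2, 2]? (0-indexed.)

The receptive field on the input at this output position is [8 5 13 / 12 8 0]. Elementwise product with the kernel and sum: 8·1 + 12·-2 + 8·1 + 0·2.

-8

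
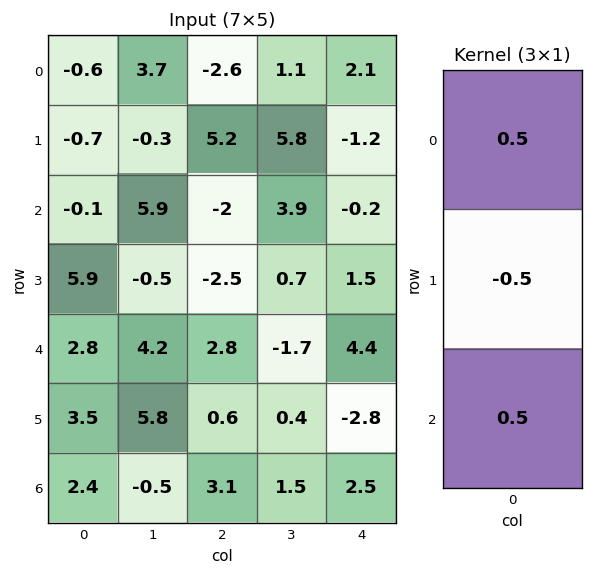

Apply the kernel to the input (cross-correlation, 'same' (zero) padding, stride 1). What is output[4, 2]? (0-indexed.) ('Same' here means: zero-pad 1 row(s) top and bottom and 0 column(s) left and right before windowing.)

The receptive field on the zero-padded input at this output position is [-2.5 / 2.8 / 0.6]. Elementwise product with the kernel and sum: -2.5·0.5 + 2.8·-0.5 + 0.6·0.5.

-2.35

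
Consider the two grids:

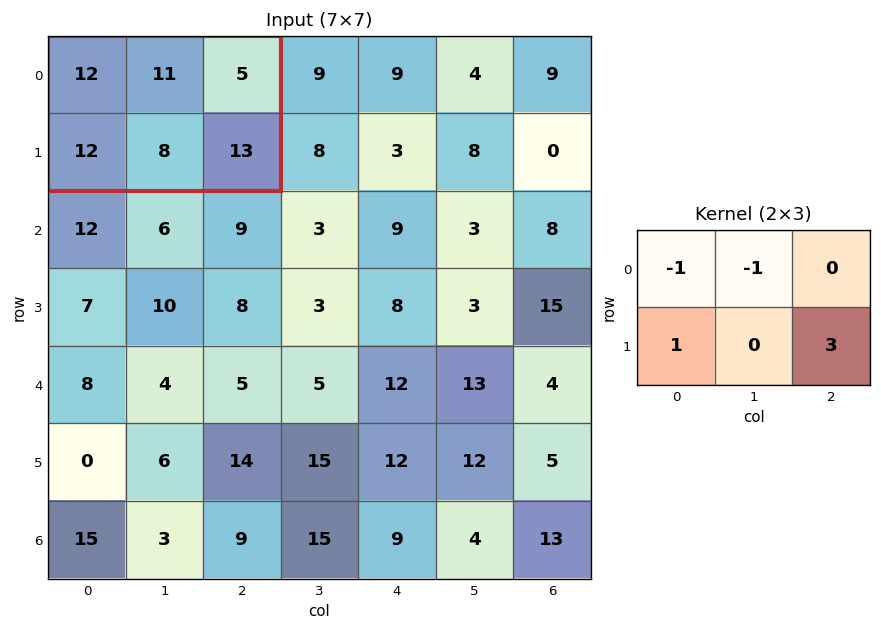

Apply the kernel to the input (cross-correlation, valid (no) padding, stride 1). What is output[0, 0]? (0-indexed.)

The receptive field on the input at this output position is [12 11 5 / 12 8 13]. Elementwise product with the kernel and sum: 12·-1 + 11·-1 + 12·1 + 13·3.

28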